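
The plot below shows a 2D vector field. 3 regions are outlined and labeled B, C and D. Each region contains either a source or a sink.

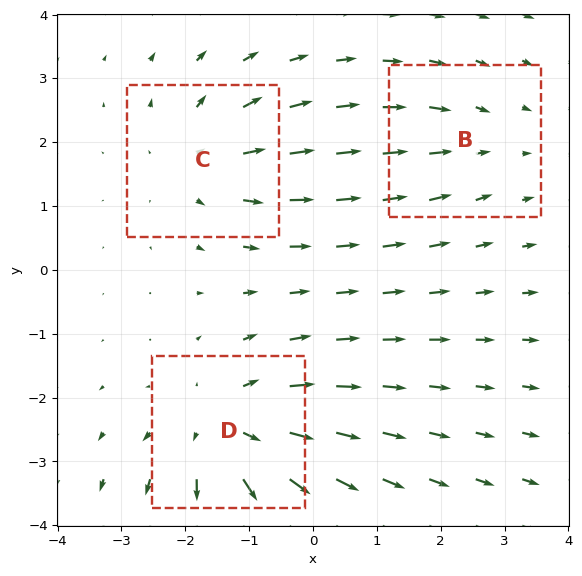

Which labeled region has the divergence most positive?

Divergence at each region's feature centre — B: about -2, C: about +3, D: about +4. Region D is most positive.

D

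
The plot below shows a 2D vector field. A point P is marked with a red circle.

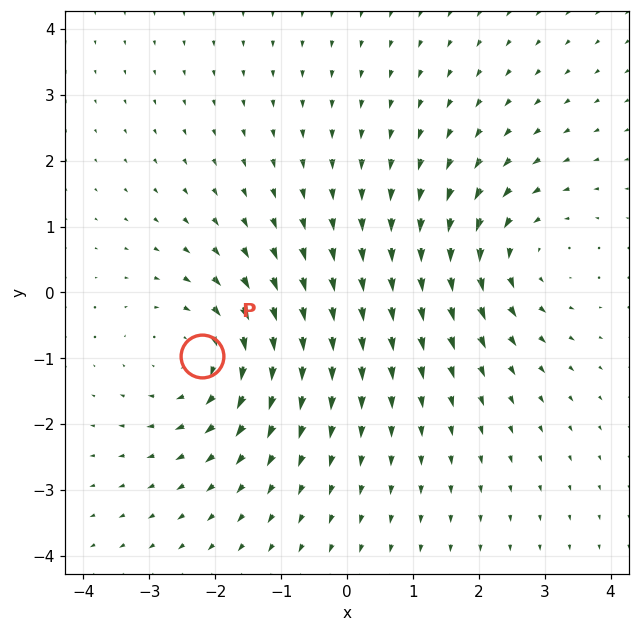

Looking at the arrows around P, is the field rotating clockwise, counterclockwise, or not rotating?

clockwise

Near P at (-2.2, -1.0) the arrows circulate clockwise. The curl (z-component) there is about -4; negative curl means clockwise rotation.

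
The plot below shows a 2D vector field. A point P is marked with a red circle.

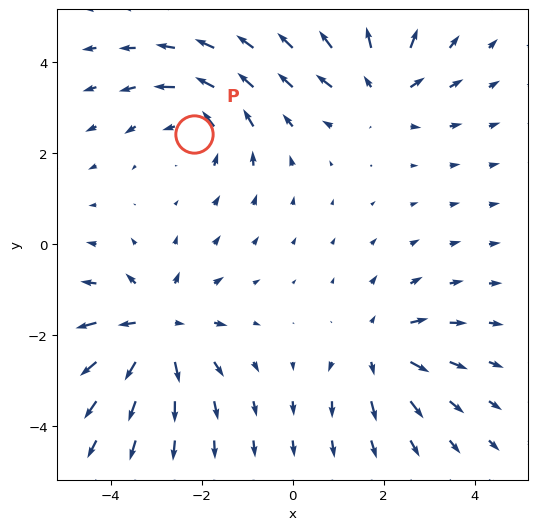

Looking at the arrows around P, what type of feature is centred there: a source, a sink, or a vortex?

vortex

At P (-2.2, 2.4) the arrows circulate counterclockwise. Divergence ≈0, curl about +4 — near-zero divergence with nonzero curl is a vortex.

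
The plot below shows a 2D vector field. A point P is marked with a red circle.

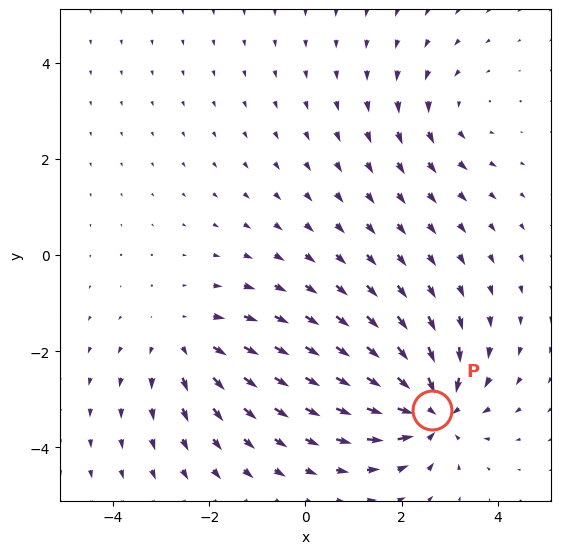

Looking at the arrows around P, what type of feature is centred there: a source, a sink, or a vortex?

sink

At P (2.6, -3.2) the arrows converge inward. Divergence about -6, curl ≈0 — negative divergence with near-zero curl is a sink.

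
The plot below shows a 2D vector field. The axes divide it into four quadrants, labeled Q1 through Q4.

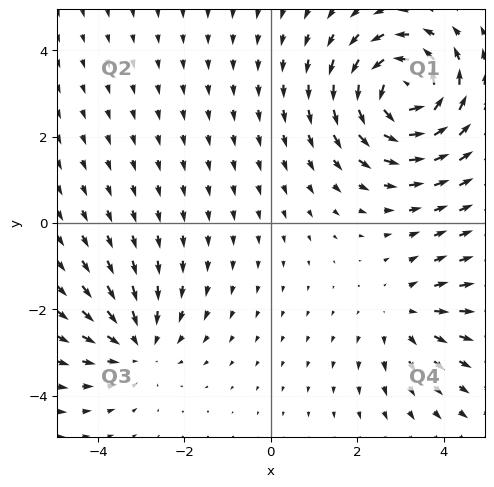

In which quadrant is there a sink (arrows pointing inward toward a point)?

The sink sits at approximately (-3.1, -2.8), which lies in quadrant Q3. The divergence there is about -3, negative as expected for a sink.

Q3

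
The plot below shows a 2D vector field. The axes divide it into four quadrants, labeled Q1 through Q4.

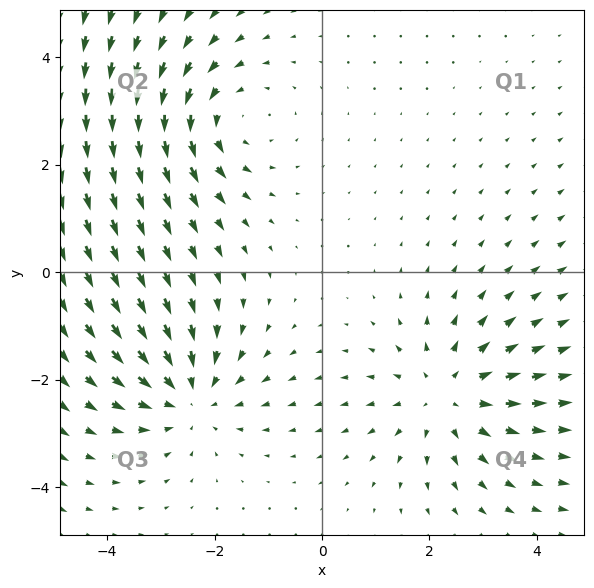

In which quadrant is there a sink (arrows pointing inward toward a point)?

The sink sits at approximately (-2.5, -2.3), which lies in quadrant Q3. The divergence there is about -4, negative as expected for a sink.

Q3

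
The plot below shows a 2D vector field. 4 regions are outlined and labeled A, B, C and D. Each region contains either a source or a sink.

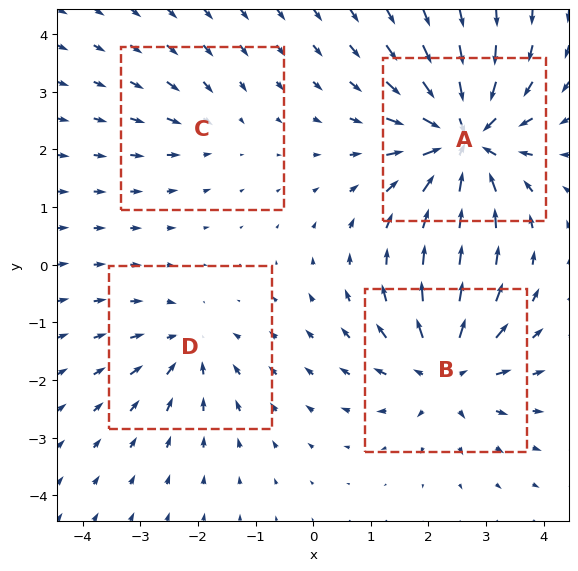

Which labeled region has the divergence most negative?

A

Divergence at each region's feature centre — A: about -8, B: about +6, C: about -2, D: about -4. Region A is most negative.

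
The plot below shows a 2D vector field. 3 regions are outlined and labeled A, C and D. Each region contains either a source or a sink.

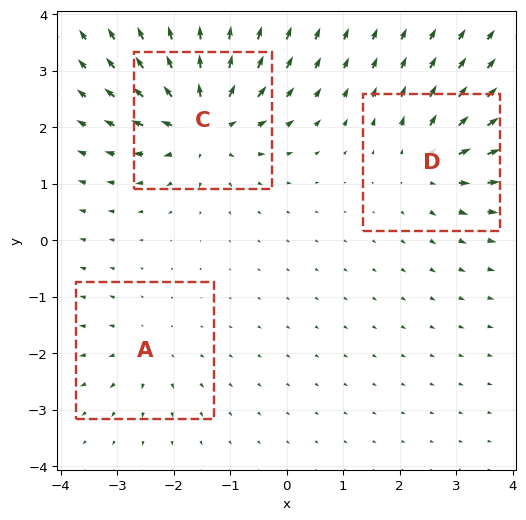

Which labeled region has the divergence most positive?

C

Divergence at each region's feature centre — A: about +2, C: about +6, D: about +4. Region C is most positive.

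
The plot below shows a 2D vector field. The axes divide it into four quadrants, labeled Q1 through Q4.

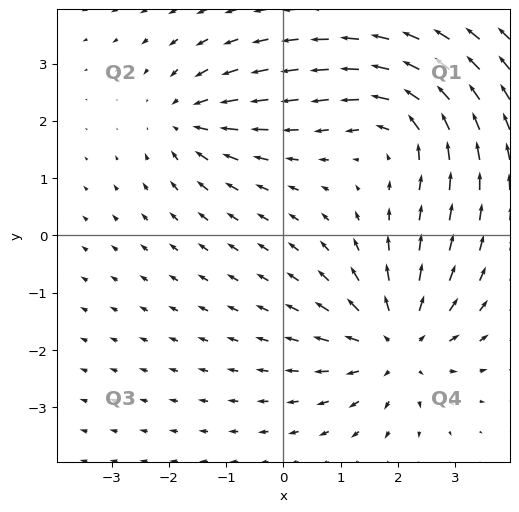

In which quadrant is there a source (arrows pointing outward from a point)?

The source sits at approximately (2.0, -1.9), which lies in quadrant Q4. The divergence there is about +5, positive as expected for a source.

Q4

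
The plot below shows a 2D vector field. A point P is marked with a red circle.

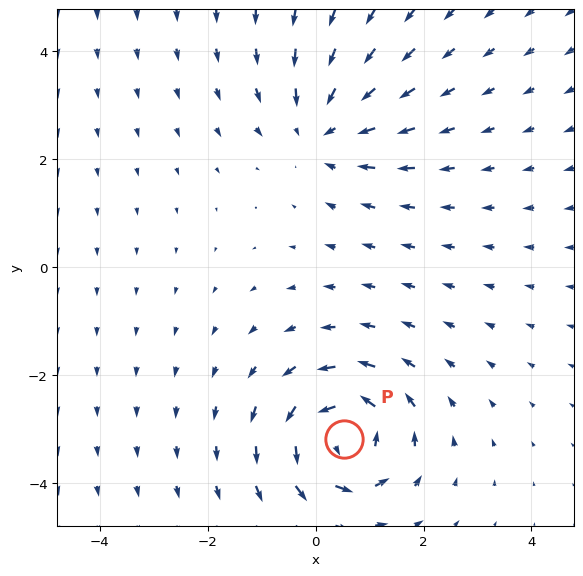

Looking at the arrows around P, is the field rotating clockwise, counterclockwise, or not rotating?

counterclockwise

Near P at (0.5, -3.2) the arrows circulate counterclockwise. The curl (z-component) there is about +5; positive curl means counterclockwise rotation.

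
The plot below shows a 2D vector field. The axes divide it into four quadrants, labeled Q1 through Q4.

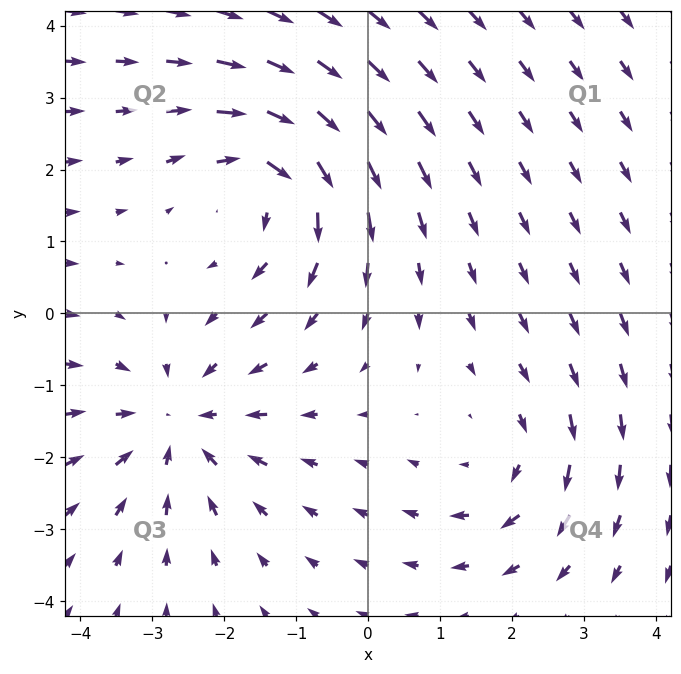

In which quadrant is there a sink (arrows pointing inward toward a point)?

The sink sits at approximately (-2.6, -1.5), which lies in quadrant Q3. The divergence there is about -4, negative as expected for a sink.

Q3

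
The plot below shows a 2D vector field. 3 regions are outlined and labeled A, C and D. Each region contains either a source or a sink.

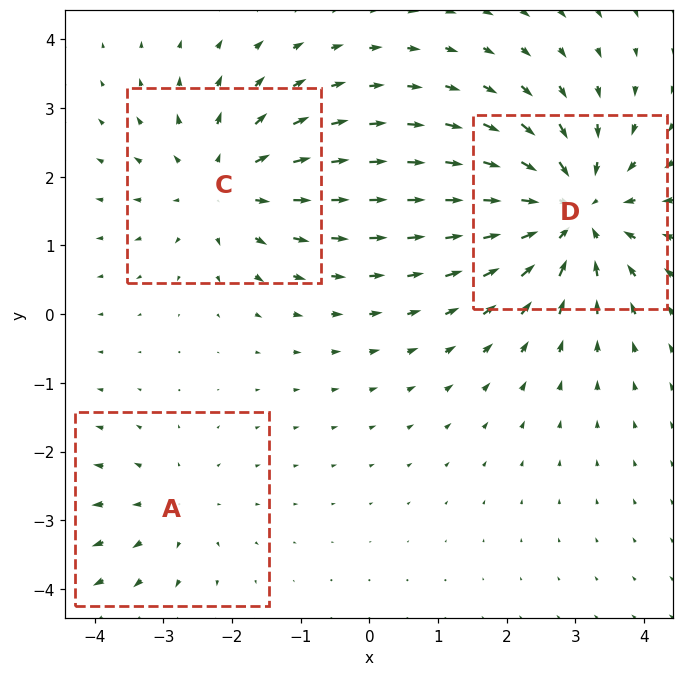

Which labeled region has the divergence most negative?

Divergence at each region's feature centre — A: about +2, C: about +3, D: about -4. Region D is most negative.

D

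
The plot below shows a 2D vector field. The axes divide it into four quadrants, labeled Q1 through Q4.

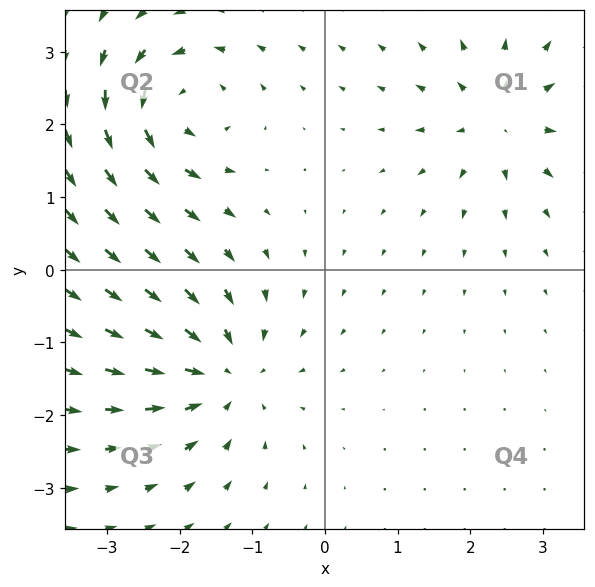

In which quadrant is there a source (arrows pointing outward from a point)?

Q1

The source sits at approximately (2.4, 2.1), which lies in quadrant Q1. The divergence there is about +5, positive as expected for a source.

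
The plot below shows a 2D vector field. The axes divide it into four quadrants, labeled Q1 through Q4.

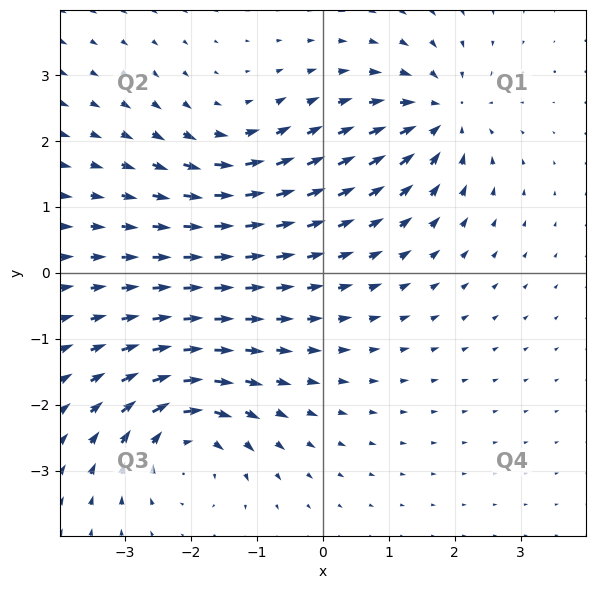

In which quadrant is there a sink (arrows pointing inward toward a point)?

Q1

The sink sits at approximately (1.8, 2.4), which lies in quadrant Q1. The divergence there is about -6, negative as expected for a sink.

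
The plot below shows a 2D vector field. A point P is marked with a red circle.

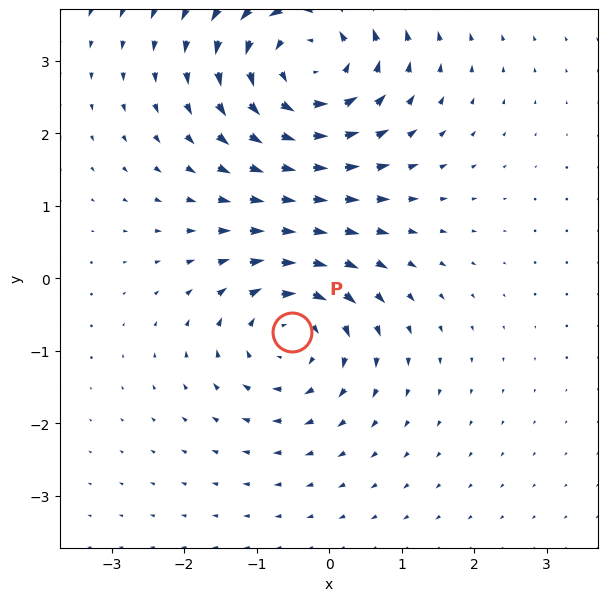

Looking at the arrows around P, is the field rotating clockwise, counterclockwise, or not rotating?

clockwise

Near P at (-0.5, -0.7) the arrows circulate clockwise. The curl (z-component) there is about -4; negative curl means clockwise rotation.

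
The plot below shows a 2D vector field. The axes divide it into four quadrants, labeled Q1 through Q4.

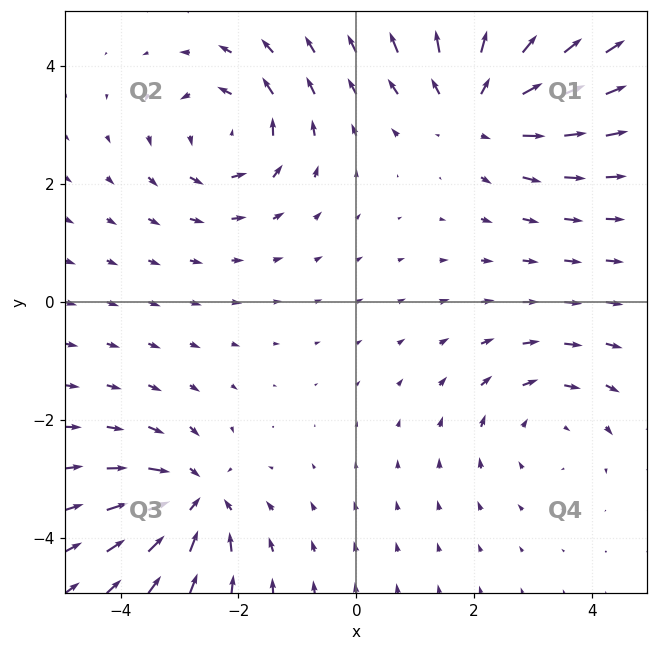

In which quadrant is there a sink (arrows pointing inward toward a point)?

Q3

The sink sits at approximately (-2.7, -3.3), which lies in quadrant Q3. The divergence there is about -5, negative as expected for a sink.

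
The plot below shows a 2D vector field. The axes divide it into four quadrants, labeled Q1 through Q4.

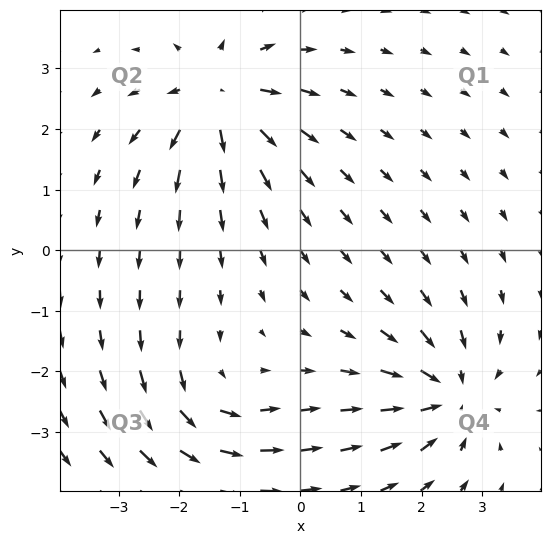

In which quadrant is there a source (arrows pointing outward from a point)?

The source sits at approximately (-1.4, 2.5), which lies in quadrant Q2. The divergence there is about +5, positive as expected for a source.

Q2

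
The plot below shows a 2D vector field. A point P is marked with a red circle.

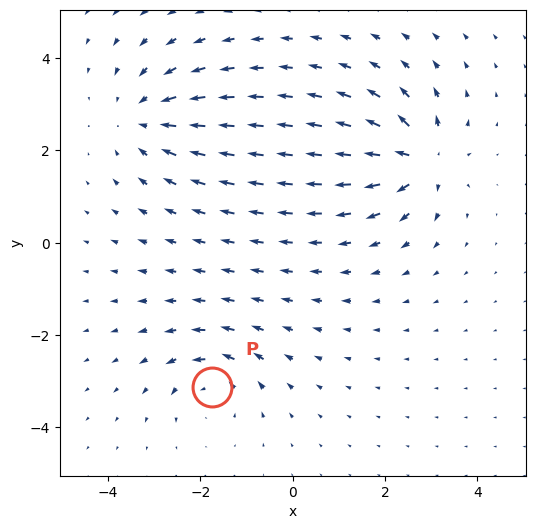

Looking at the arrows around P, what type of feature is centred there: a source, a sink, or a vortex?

vortex

At P (-1.7, -3.1) the arrows circulate counterclockwise. Divergence ≈0, curl about +4 — near-zero divergence with nonzero curl is a vortex.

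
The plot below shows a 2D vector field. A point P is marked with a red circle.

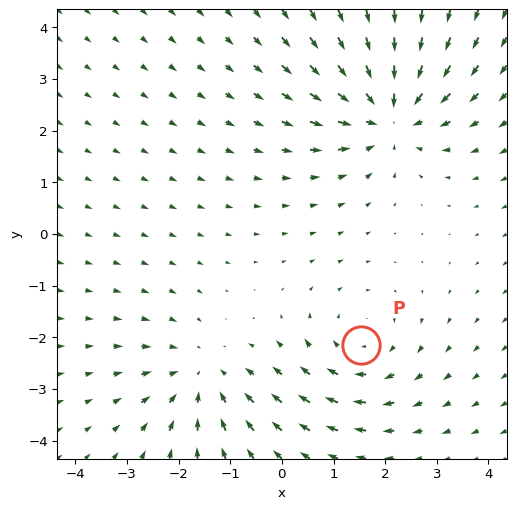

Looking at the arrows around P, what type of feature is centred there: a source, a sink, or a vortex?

vortex

At P (1.5, -2.2) the arrows circulate clockwise. Divergence ≈0, curl about -3 — near-zero divergence with nonzero curl is a vortex.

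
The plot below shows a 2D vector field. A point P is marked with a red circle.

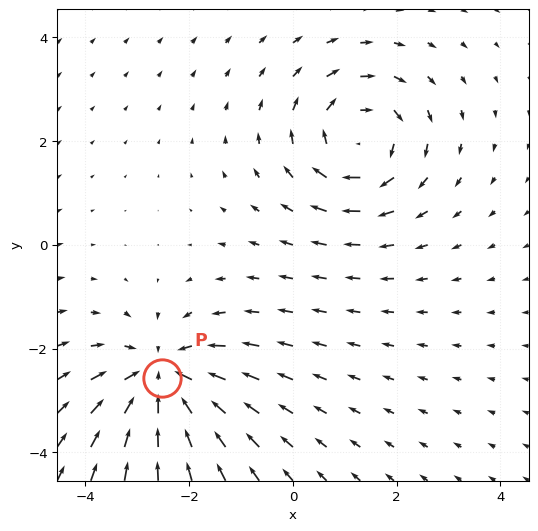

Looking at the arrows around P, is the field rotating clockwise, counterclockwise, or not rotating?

Near P at (-2.5, -2.6) the arrows show no circulation. The curl there is ≈0.

not rotating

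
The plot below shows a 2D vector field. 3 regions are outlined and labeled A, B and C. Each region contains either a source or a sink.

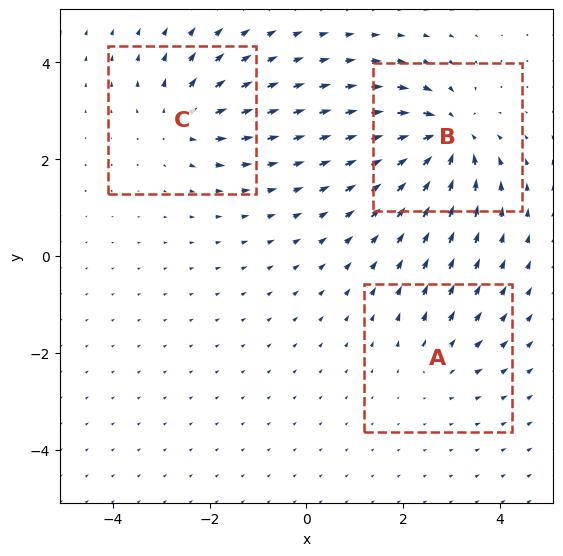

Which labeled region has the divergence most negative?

B

Divergence at each region's feature centre — A: about +2, B: about -6, C: about +4. Region B is most negative.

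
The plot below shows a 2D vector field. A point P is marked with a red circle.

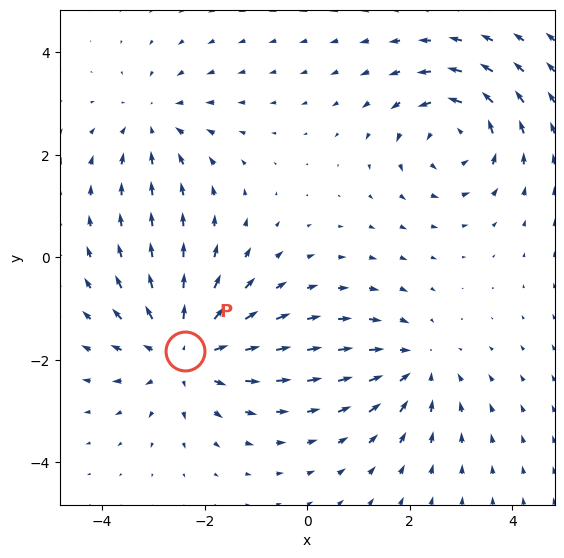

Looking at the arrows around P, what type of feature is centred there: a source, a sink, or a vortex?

At P (-2.4, -1.8) the arrows spread outward. Divergence about +4, curl ≈0 — positive divergence with near-zero curl is a source.

source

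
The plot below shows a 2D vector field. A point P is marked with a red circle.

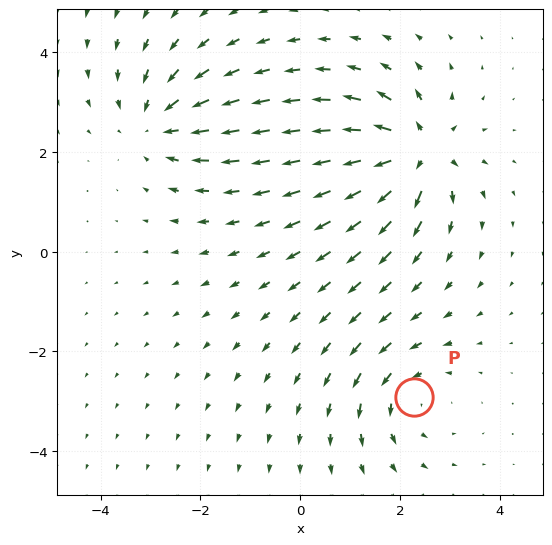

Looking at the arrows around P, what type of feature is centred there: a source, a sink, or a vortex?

At P (2.3, -2.9) the arrows circulate counterclockwise. Divergence ≈0, curl about +3 — near-zero divergence with nonzero curl is a vortex.

vortex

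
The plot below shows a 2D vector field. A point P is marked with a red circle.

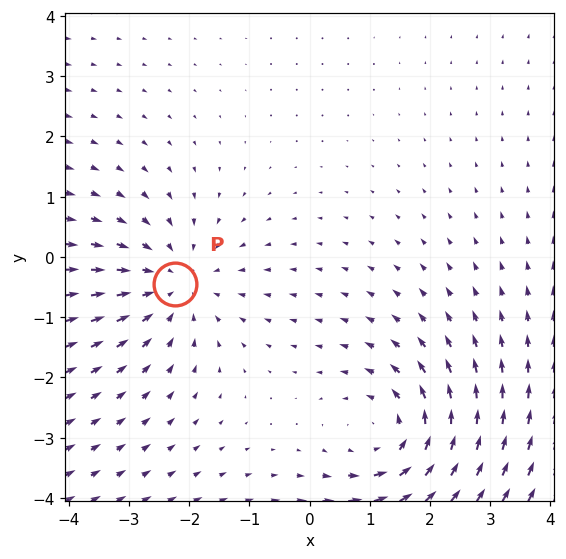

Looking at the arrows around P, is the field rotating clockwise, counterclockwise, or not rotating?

not rotating

Near P at (-2.2, -0.4) the arrows show no circulation. The curl there is ≈0.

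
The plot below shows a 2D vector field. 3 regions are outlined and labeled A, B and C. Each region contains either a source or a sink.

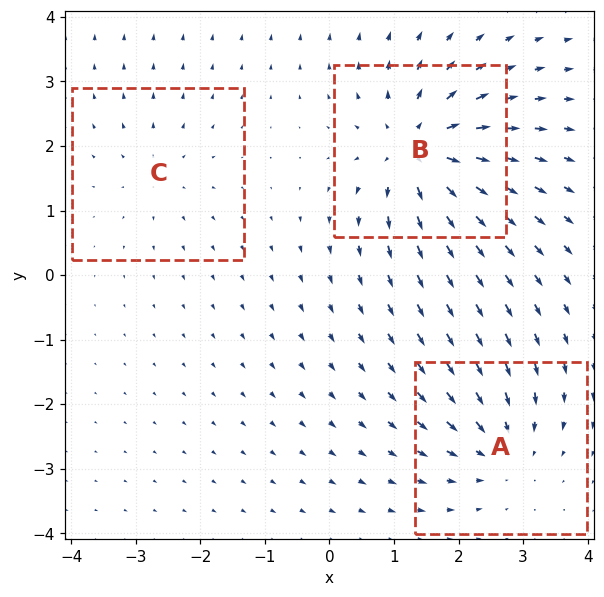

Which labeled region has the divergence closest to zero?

Divergence at each region's feature centre — A: about -4, B: about +6, C: about +2. Region C is closest to zero.

C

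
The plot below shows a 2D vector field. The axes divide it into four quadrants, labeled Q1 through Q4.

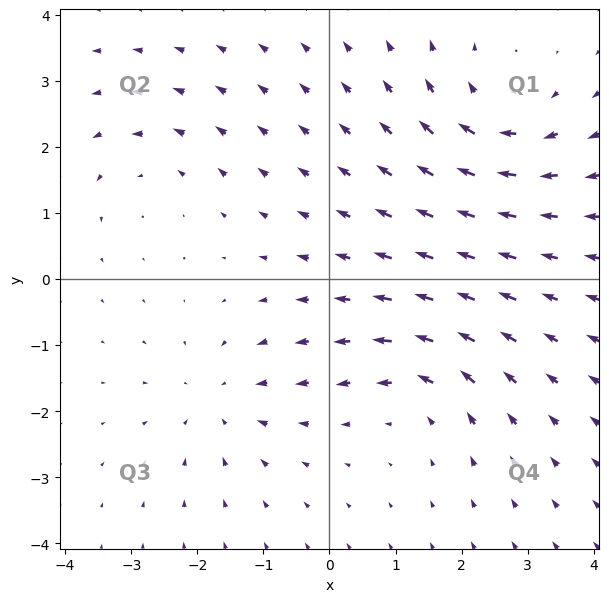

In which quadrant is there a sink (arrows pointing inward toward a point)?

Q3

The sink sits at approximately (-1.7, -1.8), which lies in quadrant Q3. The divergence there is about -3, negative as expected for a sink.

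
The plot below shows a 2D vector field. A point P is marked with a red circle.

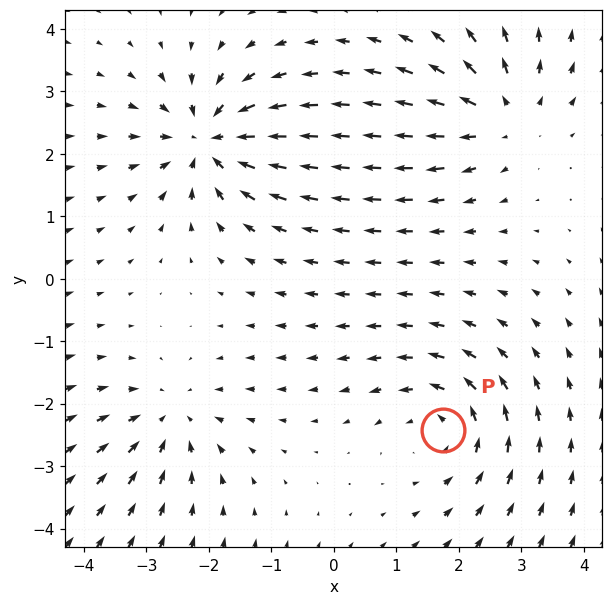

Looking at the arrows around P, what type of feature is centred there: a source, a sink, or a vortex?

At P (1.7, -2.4) the arrows circulate counterclockwise. Divergence ≈0, curl about +4 — near-zero divergence with nonzero curl is a vortex.

vortex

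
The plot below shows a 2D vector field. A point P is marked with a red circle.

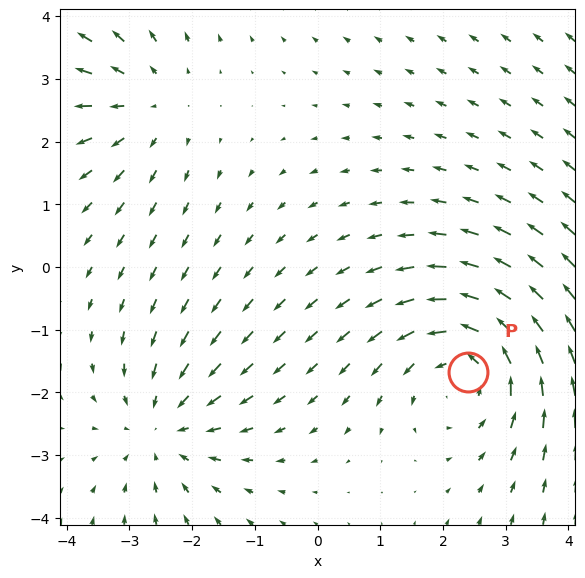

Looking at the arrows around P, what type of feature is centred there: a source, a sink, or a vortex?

vortex

At P (2.4, -1.7) the arrows circulate counterclockwise. Divergence ≈0, curl about +4 — near-zero divergence with nonzero curl is a vortex.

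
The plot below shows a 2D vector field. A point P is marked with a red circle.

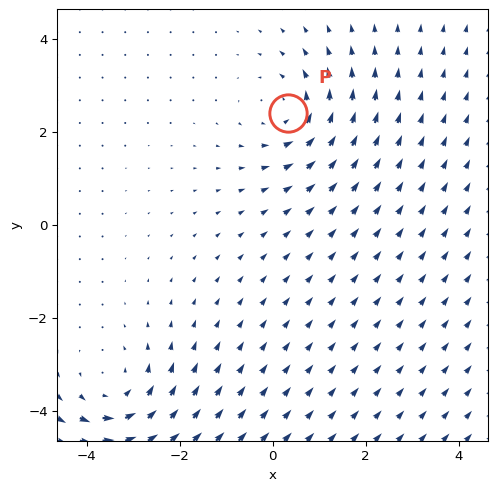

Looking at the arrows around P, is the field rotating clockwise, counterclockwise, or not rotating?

Near P at (0.3, 2.4) the arrows circulate counterclockwise. The curl (z-component) there is about +3; positive curl means counterclockwise rotation.

counterclockwise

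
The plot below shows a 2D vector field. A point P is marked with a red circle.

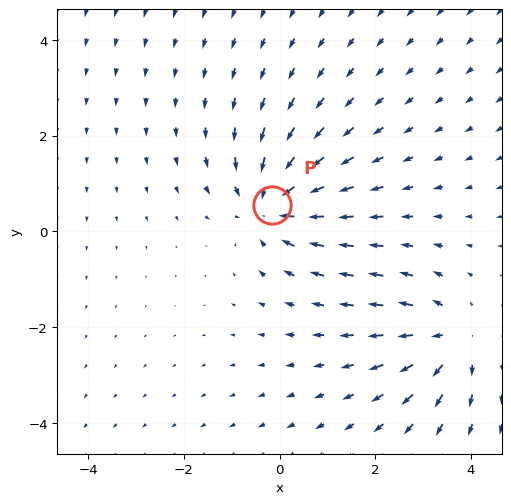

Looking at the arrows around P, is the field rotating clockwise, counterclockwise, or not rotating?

Near P at (-0.2, 0.6) the arrows show no circulation. The curl there is ≈0.

not rotating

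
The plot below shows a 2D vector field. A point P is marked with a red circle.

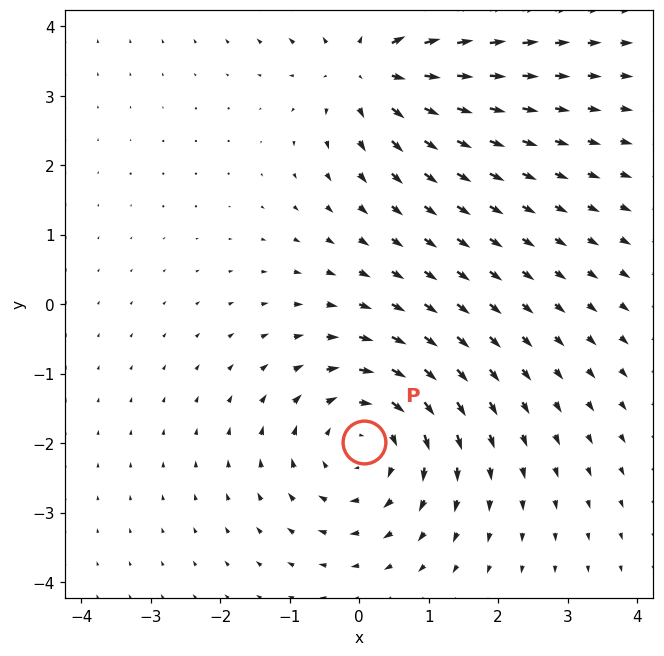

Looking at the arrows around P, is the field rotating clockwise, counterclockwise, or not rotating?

clockwise

Near P at (0.1, -2.0) the arrows circulate clockwise. The curl (z-component) there is about -4; negative curl means clockwise rotation.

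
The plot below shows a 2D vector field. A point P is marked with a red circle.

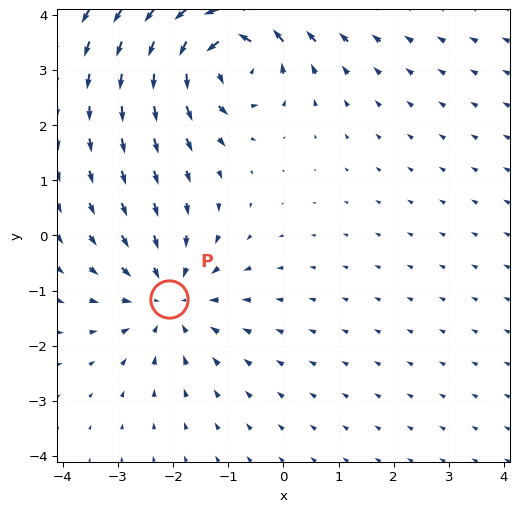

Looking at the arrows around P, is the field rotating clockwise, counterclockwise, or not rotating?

Near P at (-2.1, -1.1) the arrows show no circulation. The curl there is ≈0.

not rotating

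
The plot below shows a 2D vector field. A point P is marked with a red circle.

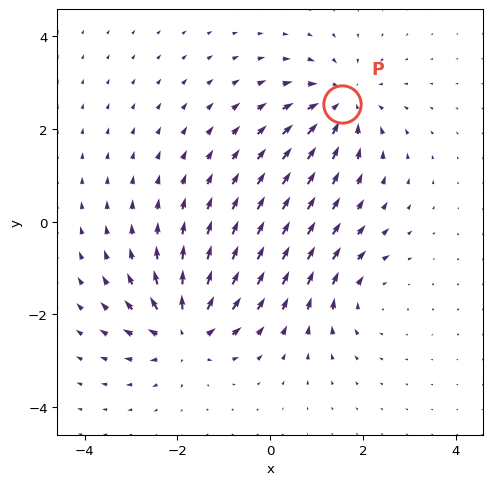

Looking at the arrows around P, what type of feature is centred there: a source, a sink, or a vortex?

sink

At P (1.5, 2.5) the arrows converge inward. Divergence about -5, curl ≈0 — negative divergence with near-zero curl is a sink.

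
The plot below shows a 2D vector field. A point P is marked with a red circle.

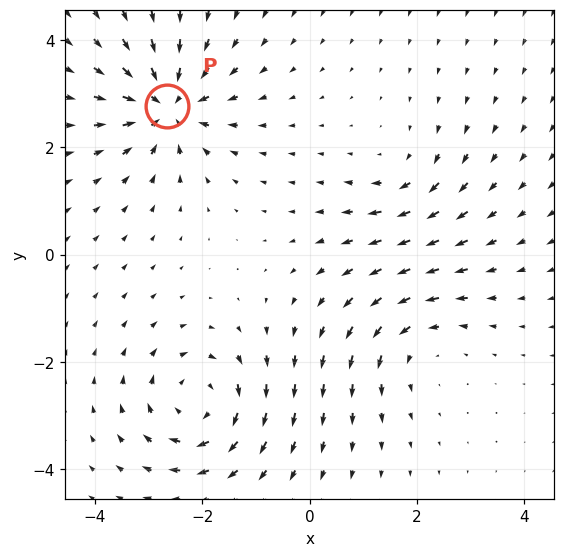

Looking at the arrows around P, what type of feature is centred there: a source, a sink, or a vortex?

sink

At P (-2.6, 2.8) the arrows converge inward. Divergence about -6, curl ≈0 — negative divergence with near-zero curl is a sink.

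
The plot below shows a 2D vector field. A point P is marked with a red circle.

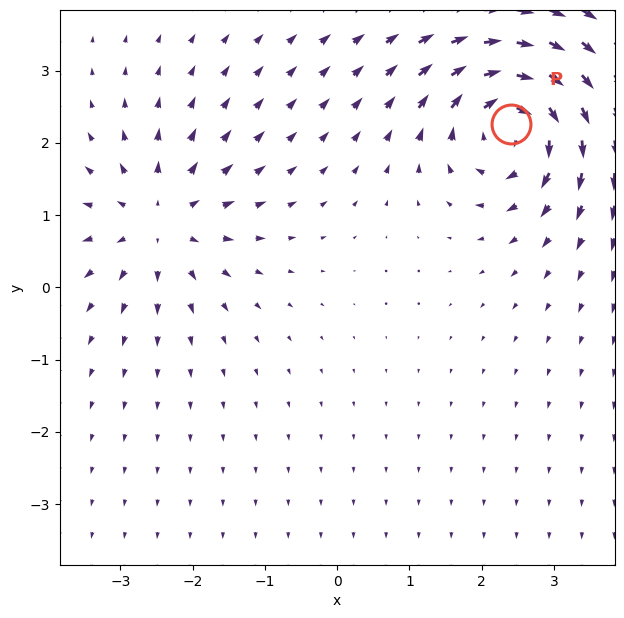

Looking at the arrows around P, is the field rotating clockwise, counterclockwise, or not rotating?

Near P at (2.4, 2.3) the arrows circulate clockwise. The curl (z-component) there is about -6; negative curl means clockwise rotation.

clockwise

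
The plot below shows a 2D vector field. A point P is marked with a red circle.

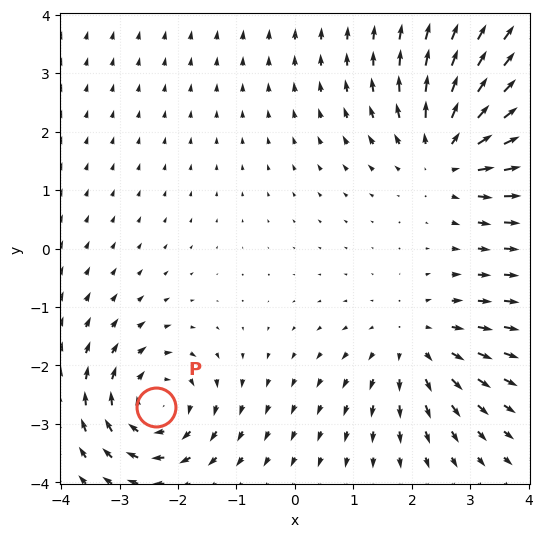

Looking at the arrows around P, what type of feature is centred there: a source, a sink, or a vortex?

vortex

At P (-2.4, -2.7) the arrows circulate clockwise. Divergence ≈0, curl about -5 — near-zero divergence with nonzero curl is a vortex.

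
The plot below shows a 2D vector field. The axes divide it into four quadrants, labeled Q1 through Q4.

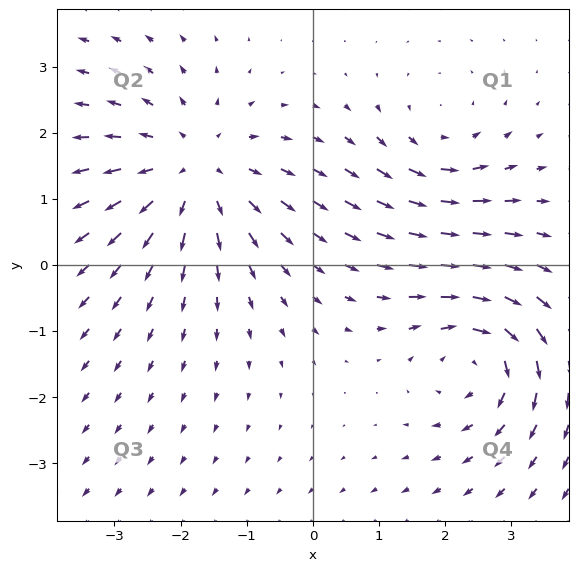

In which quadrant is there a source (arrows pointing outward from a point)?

Q2

The source sits at approximately (-1.8, 1.4), which lies in quadrant Q2. The divergence there is about +3, positive as expected for a source.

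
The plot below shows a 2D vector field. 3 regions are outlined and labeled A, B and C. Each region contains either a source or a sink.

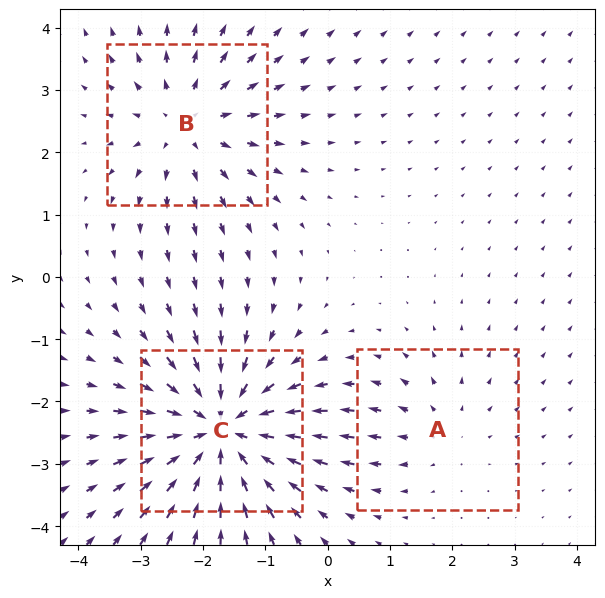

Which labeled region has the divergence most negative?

Divergence at each region's feature centre — A: about +2, B: about +3, C: about -5. Region C is most negative.

C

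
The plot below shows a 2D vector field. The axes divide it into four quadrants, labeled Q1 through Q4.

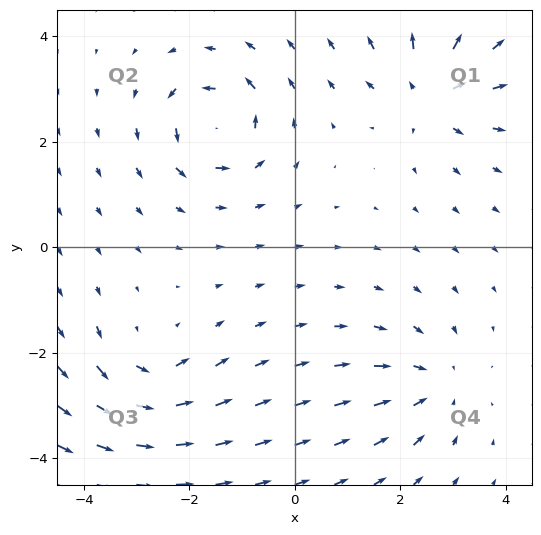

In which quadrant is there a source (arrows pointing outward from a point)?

The source sits at approximately (2.6, 2.9), which lies in quadrant Q1. The divergence there is about +5, positive as expected for a source.

Q1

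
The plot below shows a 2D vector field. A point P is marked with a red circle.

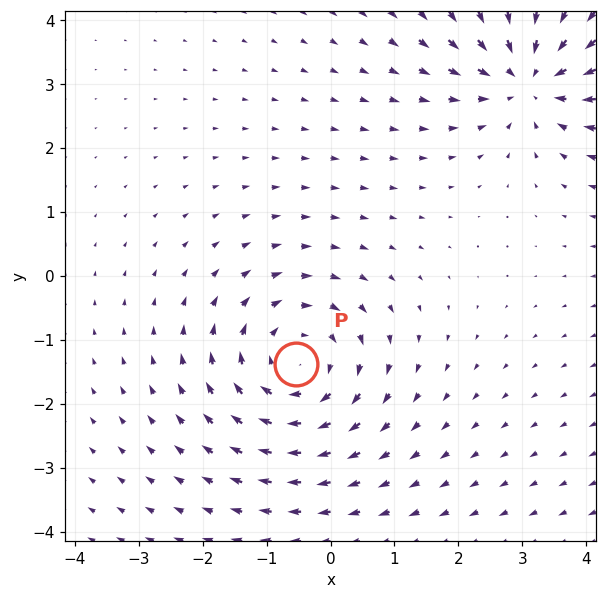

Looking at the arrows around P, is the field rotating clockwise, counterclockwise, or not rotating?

clockwise

Near P at (-0.5, -1.4) the arrows circulate clockwise. The curl (z-component) there is about -4; negative curl means clockwise rotation.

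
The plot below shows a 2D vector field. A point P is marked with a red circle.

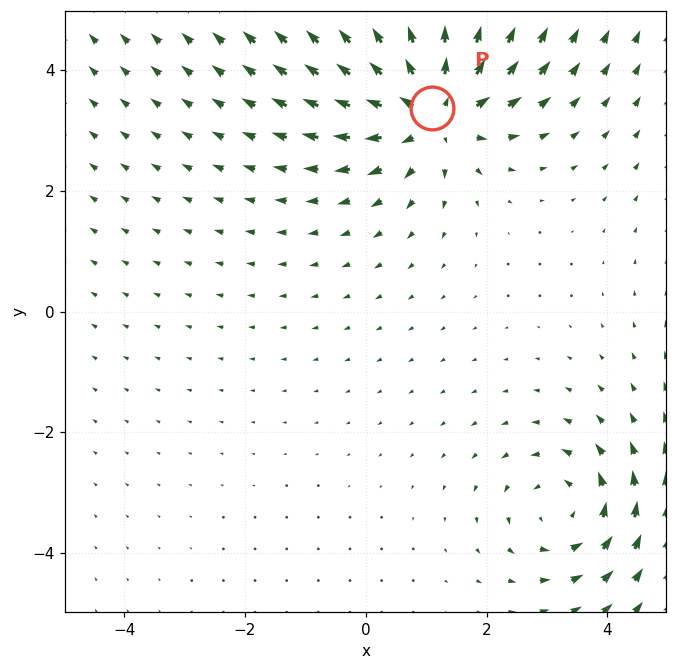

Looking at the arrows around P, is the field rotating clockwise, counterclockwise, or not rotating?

not rotating

Near P at (1.1, 3.4) the arrows show no circulation. The curl there is ≈0.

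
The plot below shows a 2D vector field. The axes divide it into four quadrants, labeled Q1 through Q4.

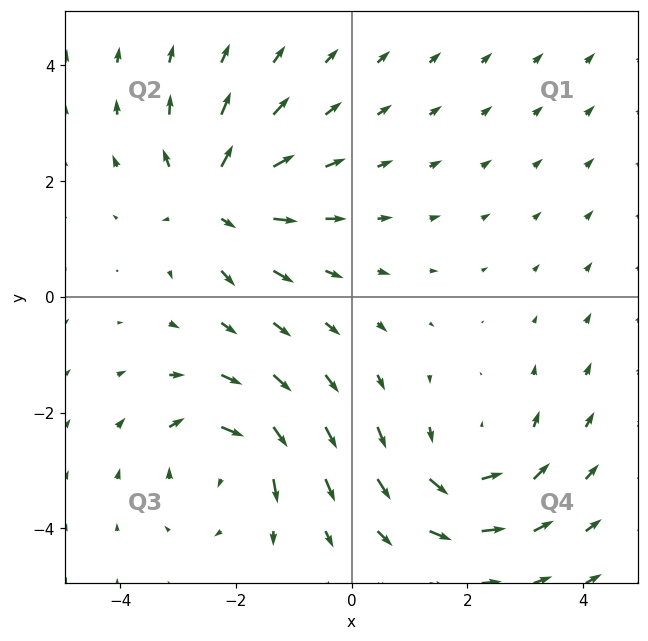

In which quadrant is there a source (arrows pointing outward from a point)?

Q2

The source sits at approximately (-2.4, 1.7), which lies in quadrant Q2. The divergence there is about +4, positive as expected for a source.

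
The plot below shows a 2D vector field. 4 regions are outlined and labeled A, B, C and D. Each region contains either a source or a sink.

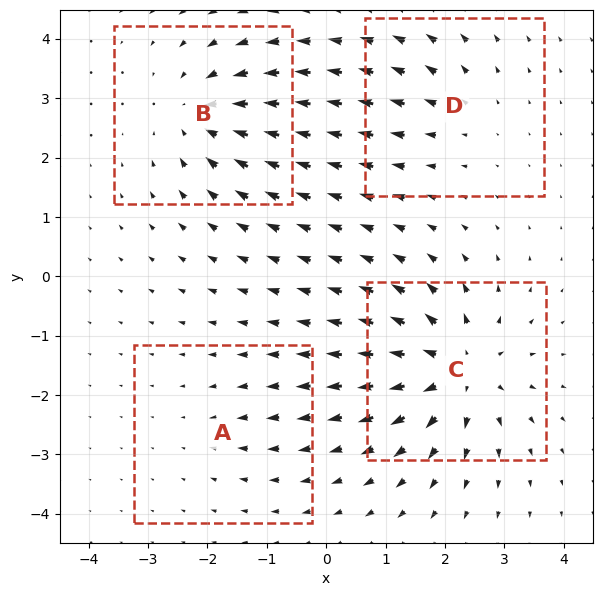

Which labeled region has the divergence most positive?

Divergence at each region's feature centre — A: about -2, B: about -5, C: about +7, D: about +3. Region C is most positive.

C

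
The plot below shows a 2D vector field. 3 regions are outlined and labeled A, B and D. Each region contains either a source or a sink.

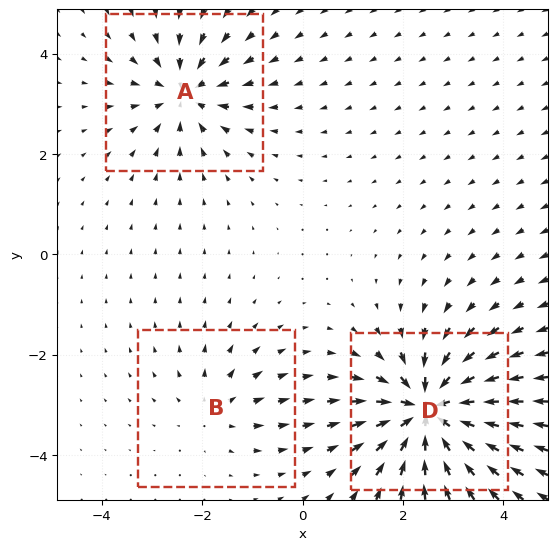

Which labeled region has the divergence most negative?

Divergence at each region's feature centre — A: about -4, B: about +2, D: about -6. Region D is most negative.

D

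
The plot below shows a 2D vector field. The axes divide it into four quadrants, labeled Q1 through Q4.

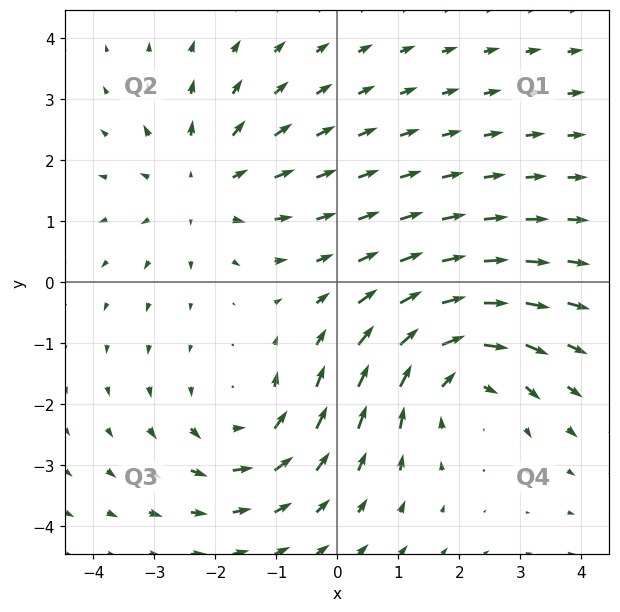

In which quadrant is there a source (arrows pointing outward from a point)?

Q2

The source sits at approximately (-2.2, 1.6), which lies in quadrant Q2. The divergence there is about +3, positive as expected for a source.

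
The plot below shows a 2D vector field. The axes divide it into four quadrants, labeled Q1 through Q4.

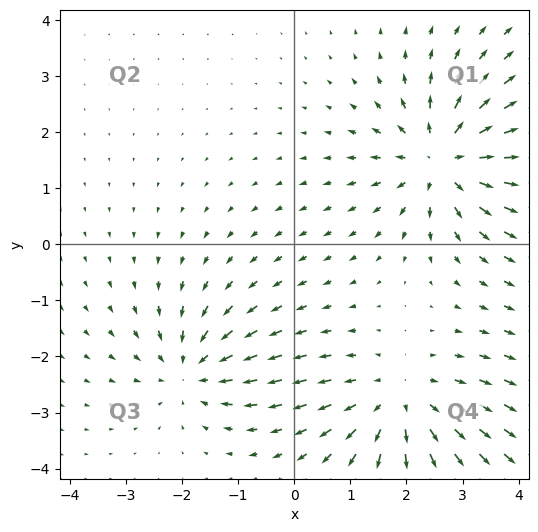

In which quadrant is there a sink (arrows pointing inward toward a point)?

The sink sits at approximately (-1.8, -2.3), which lies in quadrant Q3. The divergence there is about -4, negative as expected for a sink.

Q3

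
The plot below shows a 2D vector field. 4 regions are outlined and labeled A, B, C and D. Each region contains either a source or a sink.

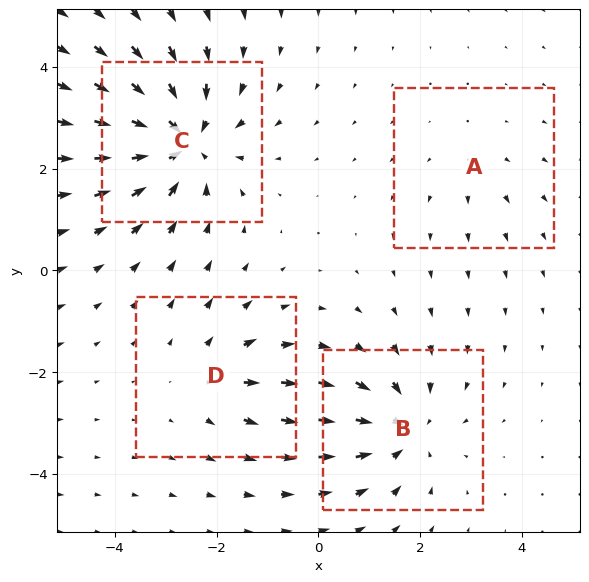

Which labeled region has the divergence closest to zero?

Divergence at each region's feature centre — A: about +2, B: about -4, C: about -6, D: about +3. Region A is closest to zero.

A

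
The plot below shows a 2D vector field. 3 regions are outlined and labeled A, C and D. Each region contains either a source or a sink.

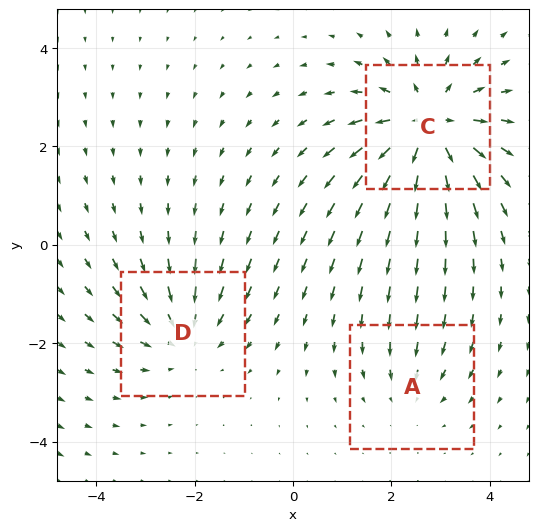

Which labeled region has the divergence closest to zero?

Divergence at each region's feature centre — A: about -2, C: about +5, D: about -3. Region A is closest to zero.

A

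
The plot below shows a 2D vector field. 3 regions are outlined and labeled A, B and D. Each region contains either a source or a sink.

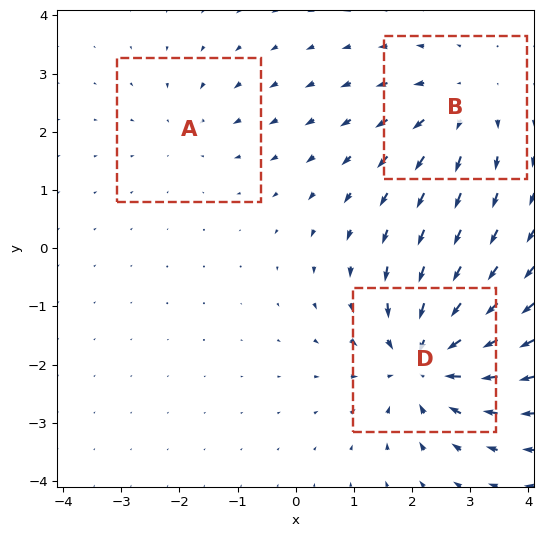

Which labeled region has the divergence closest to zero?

A

Divergence at each region's feature centre — A: about -2, B: about +3, D: about -5. Region A is closest to zero.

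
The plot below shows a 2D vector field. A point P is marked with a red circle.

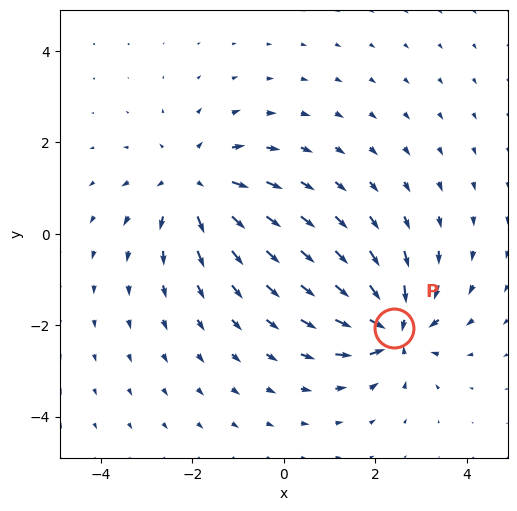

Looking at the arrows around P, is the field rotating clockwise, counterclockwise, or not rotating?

not rotating

Near P at (2.4, -2.1) the arrows show no circulation. The curl there is ≈0.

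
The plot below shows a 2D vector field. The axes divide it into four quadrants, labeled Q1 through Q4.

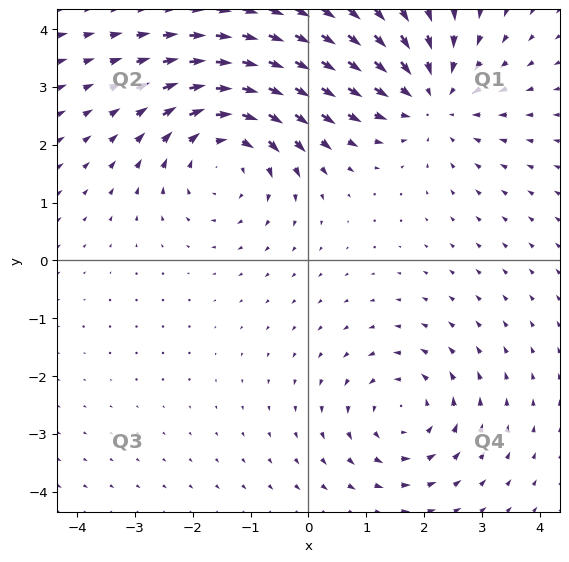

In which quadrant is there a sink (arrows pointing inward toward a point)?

Q1

The sink sits at approximately (2.1, 2.8), which lies in quadrant Q1. The divergence there is about -4, negative as expected for a sink.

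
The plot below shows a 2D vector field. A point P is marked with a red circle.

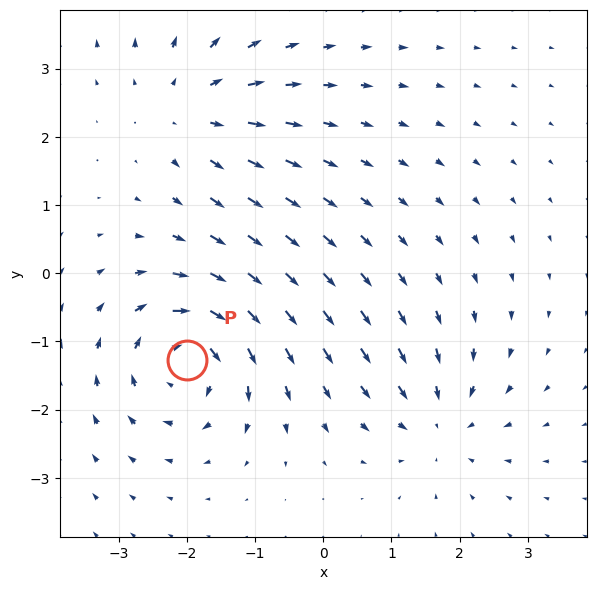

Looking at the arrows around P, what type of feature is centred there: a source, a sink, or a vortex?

At P (-2.0, -1.3) the arrows circulate clockwise. Divergence ≈0, curl about -7 — near-zero divergence with nonzero curl is a vortex.

vortex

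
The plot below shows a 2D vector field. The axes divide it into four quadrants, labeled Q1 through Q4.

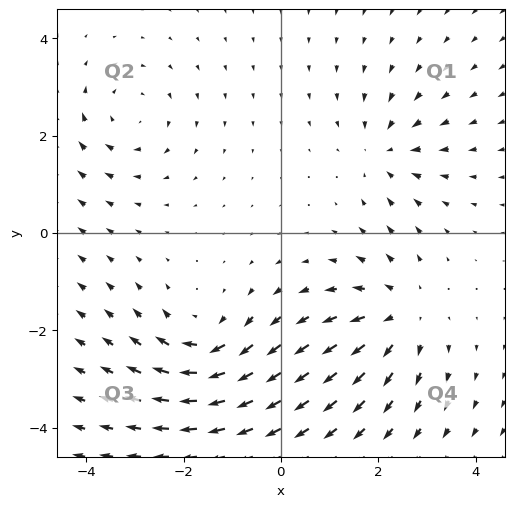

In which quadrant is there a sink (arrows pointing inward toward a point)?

Q1

The sink sits at approximately (2.1, 1.7), which lies in quadrant Q1. The divergence there is about -3, negative as expected for a sink.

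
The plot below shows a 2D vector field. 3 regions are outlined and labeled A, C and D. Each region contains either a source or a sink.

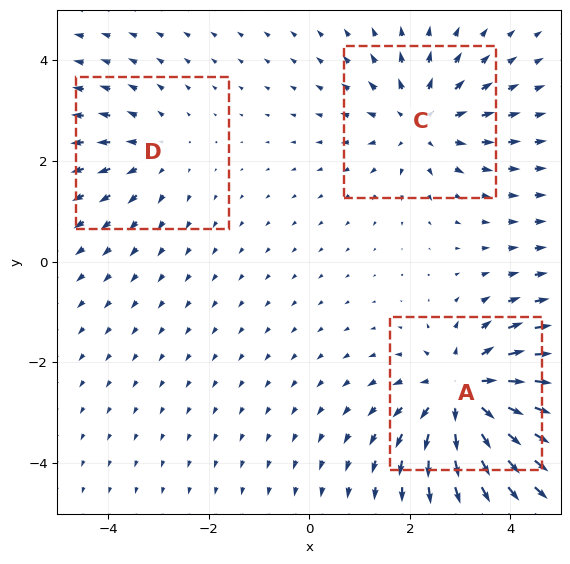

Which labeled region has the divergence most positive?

A

Divergence at each region's feature centre — A: about +5, C: about +3, D: about +2. Region A is most positive.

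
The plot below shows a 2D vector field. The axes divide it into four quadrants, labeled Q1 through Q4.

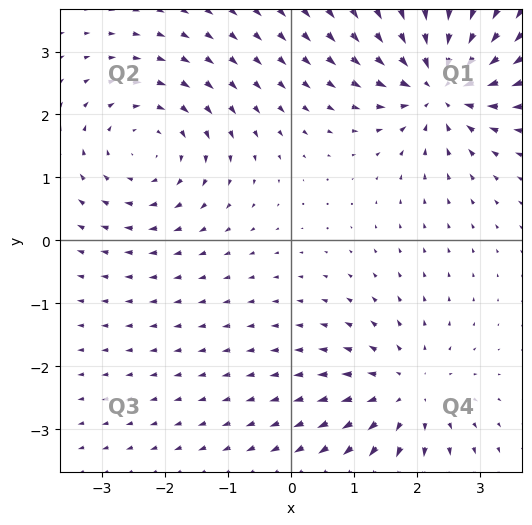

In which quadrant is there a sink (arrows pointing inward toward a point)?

Q1

The sink sits at approximately (2.4, 2.5), which lies in quadrant Q1. The divergence there is about -6, negative as expected for a sink.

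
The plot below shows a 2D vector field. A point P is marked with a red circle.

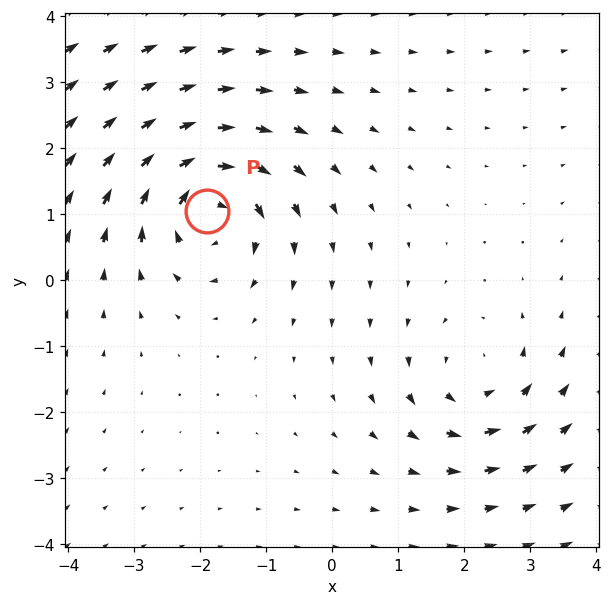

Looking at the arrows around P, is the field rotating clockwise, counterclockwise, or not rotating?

clockwise

Near P at (-1.9, 1.1) the arrows circulate clockwise. The curl (z-component) there is about -5; negative curl means clockwise rotation.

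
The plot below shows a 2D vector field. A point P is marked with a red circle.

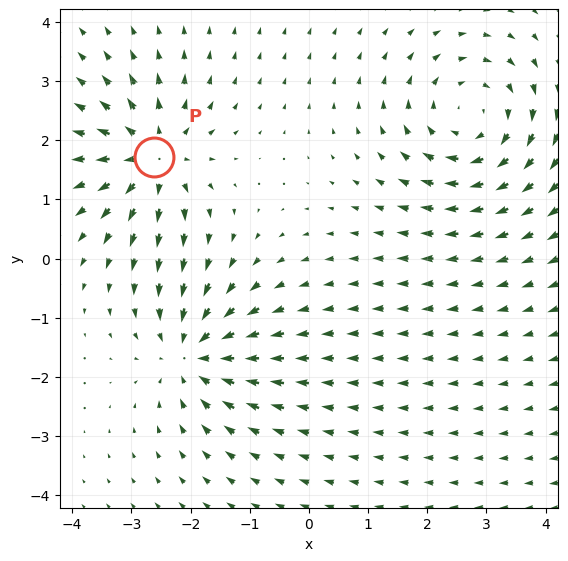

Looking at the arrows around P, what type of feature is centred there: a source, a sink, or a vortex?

At P (-2.6, 1.7) the arrows spread outward. Divergence about +5, curl ≈0 — positive divergence with near-zero curl is a source.

source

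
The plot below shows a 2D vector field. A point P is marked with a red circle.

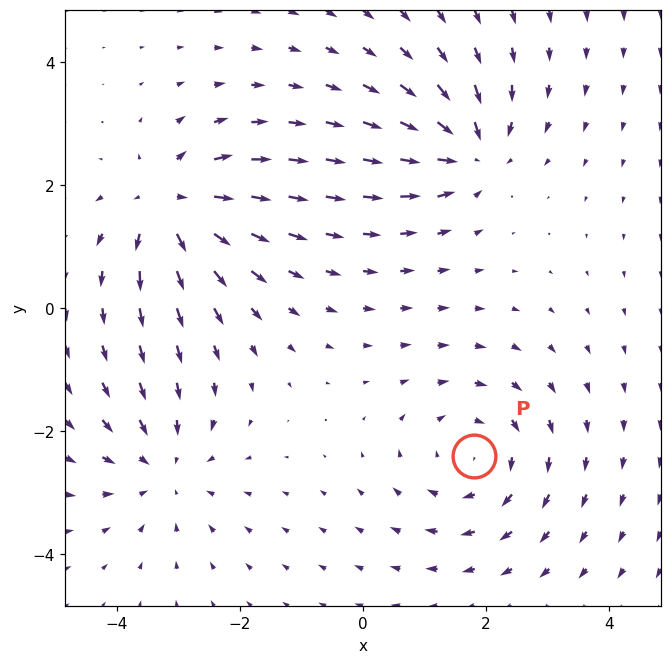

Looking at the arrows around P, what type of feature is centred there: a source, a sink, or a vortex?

At P (1.8, -2.4) the arrows circulate clockwise. Divergence ≈0, curl about -3 — near-zero divergence with nonzero curl is a vortex.

vortex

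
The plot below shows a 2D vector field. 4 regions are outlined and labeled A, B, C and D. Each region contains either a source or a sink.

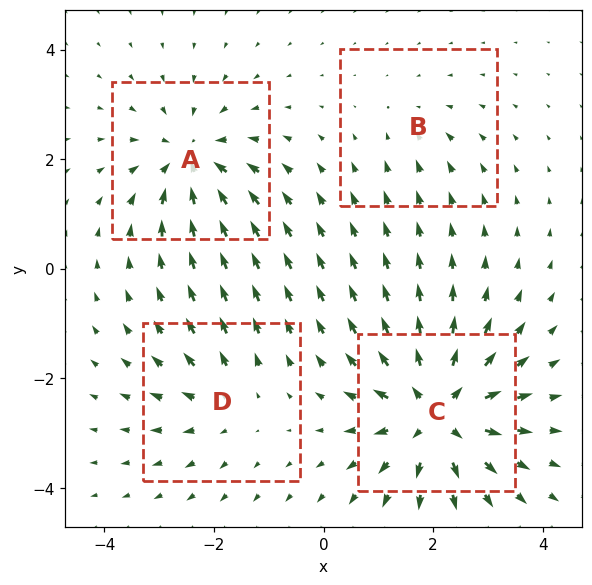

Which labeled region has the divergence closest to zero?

Divergence at each region's feature centre — A: about -6, B: about -2, C: about +8, D: about +3. Region B is closest to zero.

B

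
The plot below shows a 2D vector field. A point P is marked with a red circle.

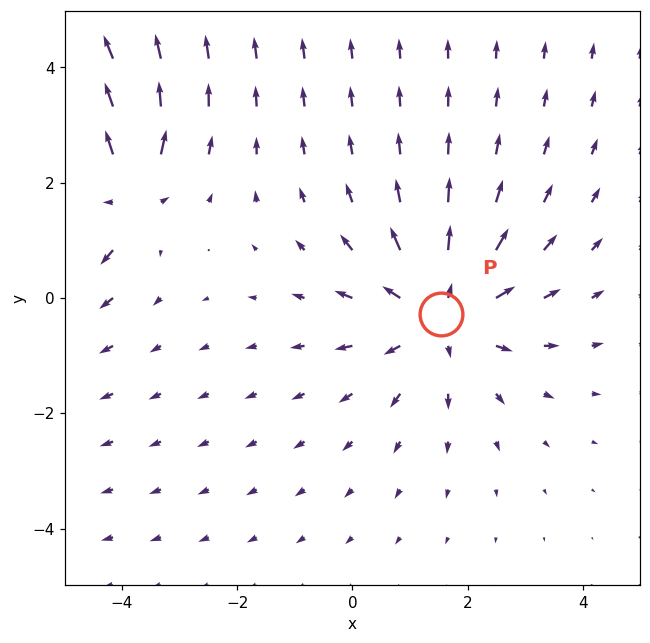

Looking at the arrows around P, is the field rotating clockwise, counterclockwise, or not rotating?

not rotating

Near P at (1.5, -0.3) the arrows show no circulation. The curl there is ≈0.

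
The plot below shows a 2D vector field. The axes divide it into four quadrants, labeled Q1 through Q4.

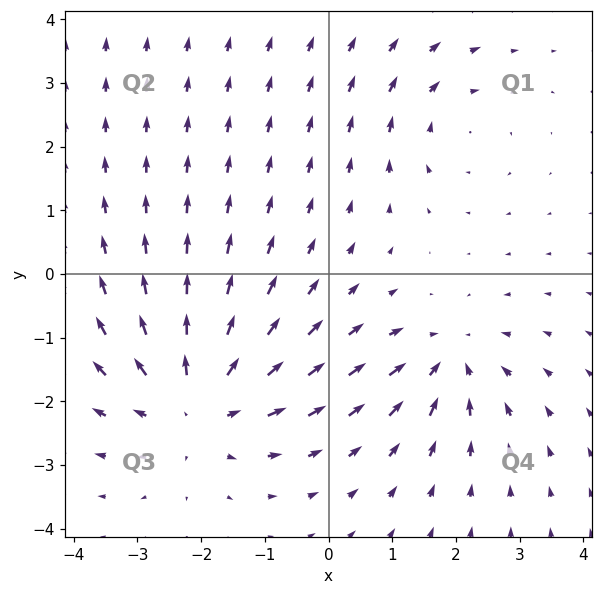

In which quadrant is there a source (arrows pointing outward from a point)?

The source sits at approximately (-2.1, -2.0), which lies in quadrant Q3. The divergence there is about +4, positive as expected for a source.

Q3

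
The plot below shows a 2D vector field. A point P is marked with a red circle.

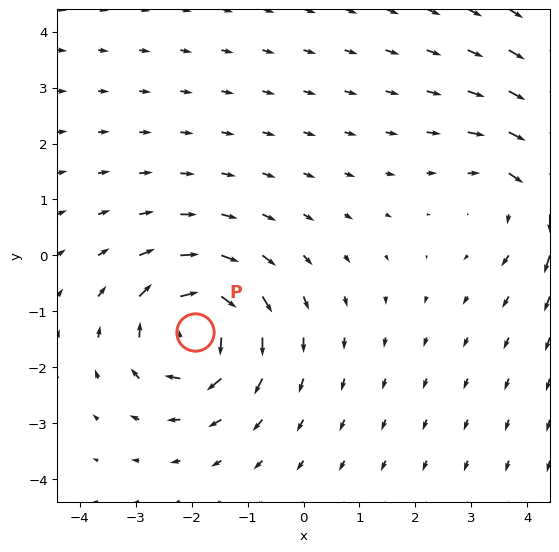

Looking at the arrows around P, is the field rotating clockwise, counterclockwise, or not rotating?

Near P at (-1.9, -1.4) the arrows circulate clockwise. The curl (z-component) there is about -5; negative curl means clockwise rotation.

clockwise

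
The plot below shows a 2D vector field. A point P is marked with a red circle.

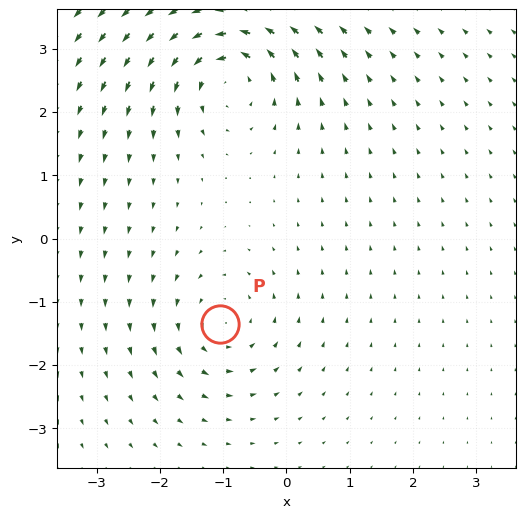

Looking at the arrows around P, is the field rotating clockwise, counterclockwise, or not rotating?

counterclockwise

Near P at (-1.0, -1.3) the arrows circulate counterclockwise. The curl (z-component) there is about +4; positive curl means counterclockwise rotation.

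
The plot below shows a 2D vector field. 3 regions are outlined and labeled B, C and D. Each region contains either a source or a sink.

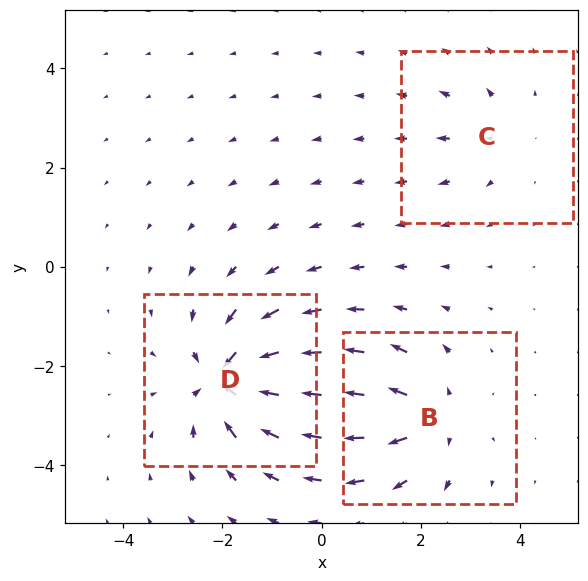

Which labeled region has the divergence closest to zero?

C

Divergence at each region's feature centre — B: about +4, C: about +2, D: about -6. Region C is closest to zero.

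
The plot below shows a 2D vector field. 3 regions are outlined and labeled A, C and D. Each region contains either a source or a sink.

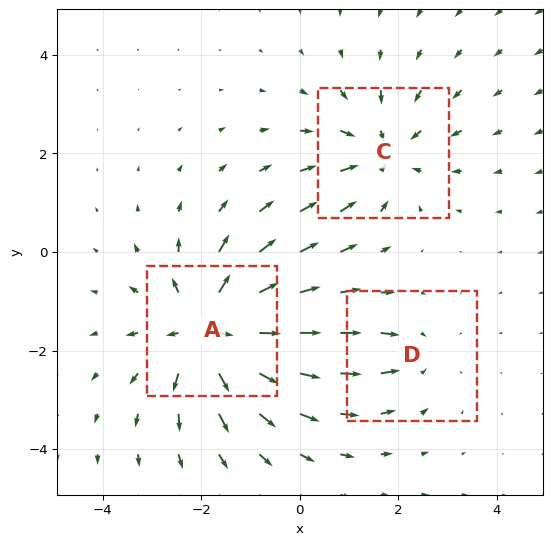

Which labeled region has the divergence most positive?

A

Divergence at each region's feature centre — A: about +5, C: about -3, D: about -2. Region A is most positive.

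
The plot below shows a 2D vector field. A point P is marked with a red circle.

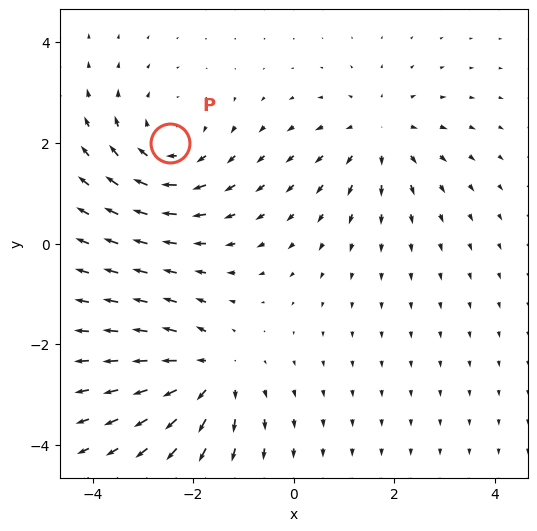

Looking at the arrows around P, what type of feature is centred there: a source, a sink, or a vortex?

vortex

At P (-2.5, 2.0) the arrows circulate clockwise. Divergence ≈0, curl about -4 — near-zero divergence with nonzero curl is a vortex.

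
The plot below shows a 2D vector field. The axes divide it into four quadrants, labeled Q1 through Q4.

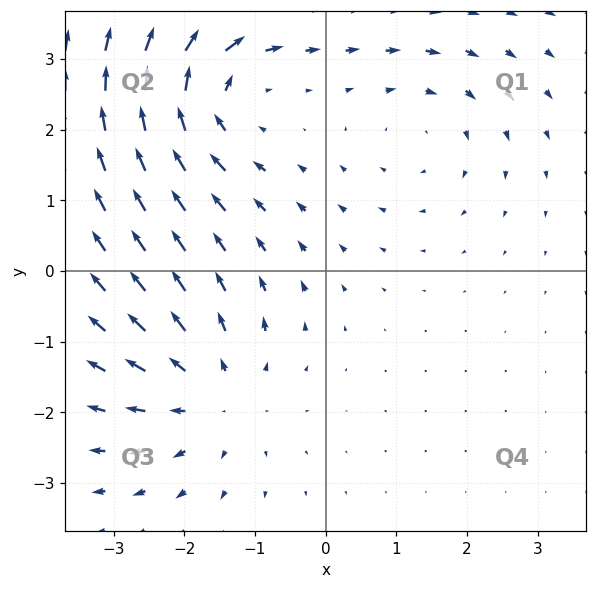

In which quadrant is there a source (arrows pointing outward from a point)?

The source sits at approximately (-1.6, -1.7), which lies in quadrant Q3. The divergence there is about +4, positive as expected for a source.

Q3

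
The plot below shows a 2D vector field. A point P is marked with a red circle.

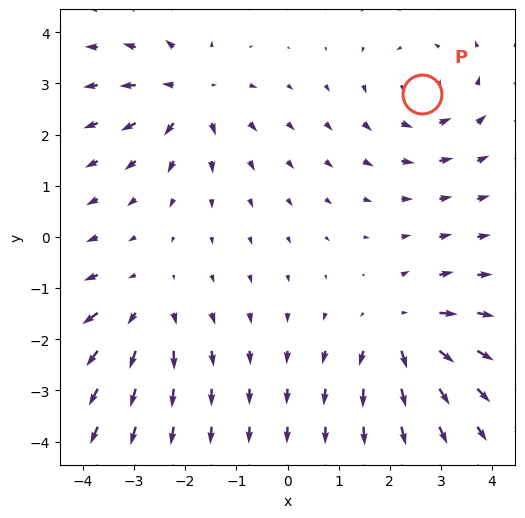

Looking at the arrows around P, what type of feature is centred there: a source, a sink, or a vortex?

At P (2.6, 2.8) the arrows circulate counterclockwise. Divergence ≈0, curl about +3 — near-zero divergence with nonzero curl is a vortex.

vortex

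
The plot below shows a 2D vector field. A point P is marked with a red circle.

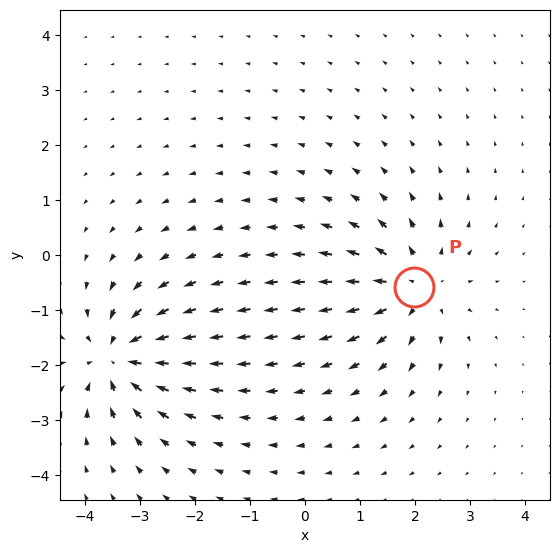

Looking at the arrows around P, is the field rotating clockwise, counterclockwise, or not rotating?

not rotating

Near P at (2.0, -0.6) the arrows show no circulation. The curl there is ≈0.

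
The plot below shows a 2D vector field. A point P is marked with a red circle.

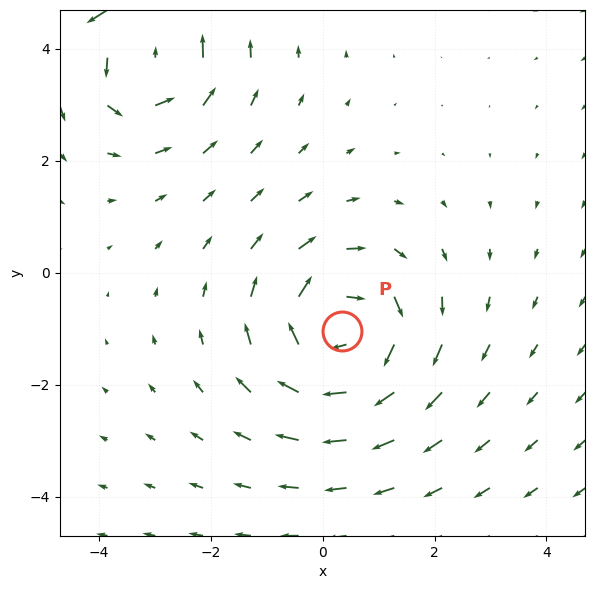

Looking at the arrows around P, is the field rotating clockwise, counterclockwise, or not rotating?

clockwise

Near P at (0.3, -1.0) the arrows circulate clockwise. The curl (z-component) there is about -3; negative curl means clockwise rotation.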